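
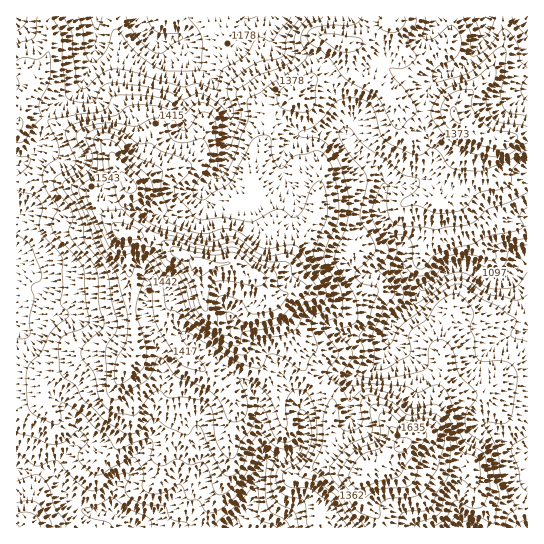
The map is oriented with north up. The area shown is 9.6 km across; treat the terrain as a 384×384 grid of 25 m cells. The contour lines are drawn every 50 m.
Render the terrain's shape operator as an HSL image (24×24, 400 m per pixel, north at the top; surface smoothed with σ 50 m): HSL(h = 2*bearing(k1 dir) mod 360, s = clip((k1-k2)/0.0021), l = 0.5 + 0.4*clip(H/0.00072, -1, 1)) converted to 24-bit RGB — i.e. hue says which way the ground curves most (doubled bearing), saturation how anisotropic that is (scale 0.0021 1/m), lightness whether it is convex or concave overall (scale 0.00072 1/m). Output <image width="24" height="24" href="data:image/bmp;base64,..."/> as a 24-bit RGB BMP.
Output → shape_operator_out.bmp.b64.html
<image width="24" height="24" href="data:image/bmp;base64,Qk32BgAAAAAAADYAAAAoAAAAGAAAABgAAAABABgAAAAAAMAGAAATCwAAEwsAAAAAAAAAAAAA3uztmYTIeVK2Uz+0qj1aYCgsSXourH9UoZRIx3g3EmNkzlasP3tVcblxs0qohiJNh+d5spN/dTE8rsZpehJ8KbTAnOSSkjbBsptepmthYCxTtZRtKEV3vavQvZGTO495W1eb4bGtMpuCEBlh1ZmNMWw0TRosrNJjp8RNXUs1Z690vMGDIR9eytu5bsS2PEGHm4ZFgTo5g1mKu6mdPZVdIVU5ybOFXk2CQ35/woRy39ivABwz2tzx4q75aZTo2eHy6crlkZjLhbuYpXOqNUWh0enDPUSAWUpyaYtmm2xjPJiBpoGw0IWhInR3wKmDe16ZUESbtsSJ3tKrCwcsR3UABS4d2Lh4RZ+K1KjX5XK907SWSaJJJK27ut+zkzWlb0dVjXmEoZ+BS32jcUE+lo5Zy7ecK4J9k6F3ODp5y8KWyaCIDQxs6O7dARAy7fKvKXtnNhYanPWRzrb26tjzSlKoRDMnfStAdIGXlIifkbeYfS94YmORu8aGmrl+Qkp+kZV2Qz9dk6VV09u5GA5J1emgEwow0u+tGRFhl+TV2/fUESAi4o0zoCpdbUV9gaqVe4SPiIR/n2FsWWGETGCU78zEYY5MQGV8l19lhFqCidmus0JVUi+dtpFqQmuTkOCeHWKZl92jtUR5l0ejtZluoWuYdmqnqZCbenaEfIKalHCfpIemUmSDecJ88drdIS52tHSRodnTjS9KgEMkdL+ReU12kL+LmopBeIY1EUAPXFwufFFKqnNPkqVwVGVtoYWQmoWbW2Z+lmifnau3fnS2ZJWl5terRxdni9WQVBUkgCIVsfXAVSw3Xp5ieqZ/lMbGsG28rlxzHidYlVtjnsKbp4CLhGSATXhQkJpygVxjR4lSgoRLZ0Q6aU5B096KhC2VkShJrBtazP/jqhR5tZtxSKc/SKI8Si8cqa48rbVwCCsrf4PGsnBmlXZcdYxyfH2cj1ymb5R9g2edkV+PZ2WLl3WUt9RmTzyWXB6N6fzPahlnVad1sX3G58Hmkke5i+LTXZK0t3KmpXO4AE5CyY3g38naj8LSkYjQkk+0j4aEU0tmnZl4YFRyilpT1uWGVRVRMxUx7vy5YUBzdaWkxOvnO52wuenXh4C9az+MZp1AnNedTgEmADMHzeWIjyEiLSkGeCtxemRpglx+ajw4XjY+ys9NmIcfIxler+36z/b82Mv/1PX3My+645rTxJptUzUtdzRfsqtmnLItShXl4HePHy8EcUoLvu3DBywce12Bmk2YeprCeDSp8+rY0uH5o+r/v/baRywfY24r3XEtNBceZngwzE9Vo3FrPIGApMmulRpoH3QwuoOQnIDKera4qDQ/p1XDTHGBaaWuXh9QStI8t/nAsbEaJx0MdnojPmpZiIpFdkM0hmuDknmWm2Zvy7eoXIaVYno2tSS1eq20mGtae55sbZuIZp+cULBSXluEgjZwLDHX1Pfhjh9g7N6tV9THanxEKFtdpne+oHyRcI50aneKjGiP0M+mc1+TllShK3eWsXm2laK8q36woGKEj3prdHechWGwbMbSNcbHsihQwOty1PXkyzbAoXG1qrdWBi0ozpCOlZ2KYFF8cpSH1tiuVkaCqWeYTDZ0fo5Zfm9Ukm5ekolohbRZRJlOL50nfINLWSkpJVI62f7NUypalXhYhXGnz5+yDz2HyXZQsKCAQXx+gpKp0tSsbTRuezxfi3Vjma1zSGCElm1hmFZOzoV2OZRgmOSOM1V9jsXk0PP76cm+fiiAxKiSKm9603pxFk6qKT+5upyImWxeVmgqeW4qaUpwblKPwamchbOSVytmyZt1zfTxmcPr49D32ZyHQp2IPYZMUF0sfkYhe4m0qMa1TSqmp9ys3iDhYxRww7iGskJoh76HbnucSF1TOzZHt8qPfKSsJR+35fHaeJdOQVQ5Zn1DwI92hKByQI5fOzBxmsqka5dqg5JwgzyFrMZfTQlOrN7UgWims67W06C8kFiamlmqeLfJjMikkHZiG2Je3L+j8KDUTJdKbYBOnL2vxrCWZ4OHI1JgrZ9hf5NfdHhUe1VIajY9TqlnW4ZtdqJ2U1yAzHBwjjdrlK9nV45RfF5bn456eHlBFT8LLYVo9tDTS2SSp2uG4LuYaoGKHzRPvq5ycrJ5QxsuopRMhEhvlqR6RmlmjqlYUyNb3Do0bNK7tMvgeW+wfYVWSL5zlmDO483SCT4/6aaTYGm2jj1W2uu4nGOQIh5gyduTXiBkw2OMR4yycbiig5yPWYySmJ1cJk1ieelT6sNIiDk6vUyg1MPfk8fSHVRu1c6YMTR+nt0yZZtT"/>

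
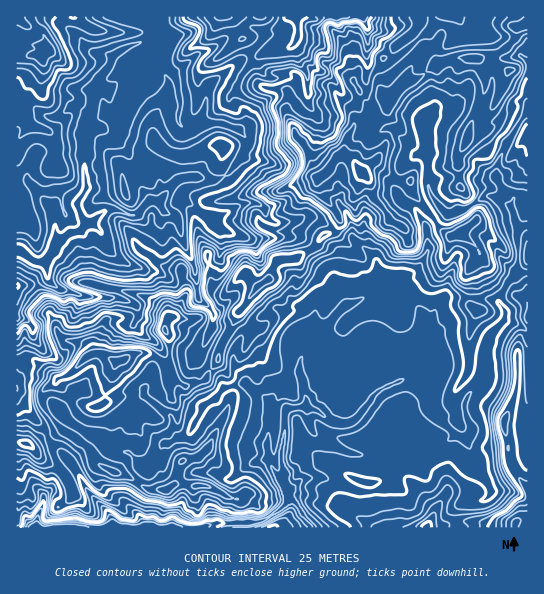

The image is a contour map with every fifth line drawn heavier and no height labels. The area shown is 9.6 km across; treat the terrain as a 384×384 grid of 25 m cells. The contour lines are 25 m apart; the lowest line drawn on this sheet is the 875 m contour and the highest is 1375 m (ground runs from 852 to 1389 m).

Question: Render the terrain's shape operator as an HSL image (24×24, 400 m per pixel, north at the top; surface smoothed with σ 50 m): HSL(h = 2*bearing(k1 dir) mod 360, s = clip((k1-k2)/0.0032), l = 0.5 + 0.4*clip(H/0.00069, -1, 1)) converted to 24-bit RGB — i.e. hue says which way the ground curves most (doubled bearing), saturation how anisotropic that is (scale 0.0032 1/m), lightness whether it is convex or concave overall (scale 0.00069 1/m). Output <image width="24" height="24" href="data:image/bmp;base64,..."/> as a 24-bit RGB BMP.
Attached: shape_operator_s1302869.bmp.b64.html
<image width="24" height="24" href="data:image/bmp;base64,Qk32BgAAAAAAADYAAAAoAAAAGAAAABgAAAABABgAAAAAAMAGAAATCwAAEwsAAAAAAAAAAAAA+bh4ygAxHTkDjP9HMwABdWwBalcTLSsGp88AKDIBLzMADjYAwfY8QAo0ZKtWbbCIdaSfjZuxSWac7MnCOGybYaXGdXnJ7dPm6e7TACkz9tzVdAJVU9M9bzaF1tf1c5rm7Lnx0u753Njz0tfpJCGAYE+6mLOth3pvdXhlbHVgVHVzsqBswHSKSndEEyIRiXMejy07ZM64etpFzmPH2d7yedLaN1Q/2od1PoocVDseN3cyrnJTMBIxbLJQg5pahaifgoCYhHWOc5N6V3hoqZl1bVFvbzJ4vuvMuuzwXJLJRiM8p92zZUY9nFVWSnttg8uo5rLtaLumfmNyci9uKFrNnb2jc5aKemZcdXRkf4dzaYJ9ZoVqnY+DYk55Sj60nsF3yo6XhyNqkM/IbkpDbIhvpKSCjllfRJY4IDo1456VZW14Sk5/GmG1rsiCZbenRkujsI2rkH+Fc49wda2timhbOTxS5c54U5F/SRg8q9WPd1B+zLbdb6evaZ+bv0yh0ct4Hjo2wph9a2+YVlR7dqUhlZowkVFAk619N29ZopWbnayPXkJhm6N1TEyAgN7dxGmFK0Fo8czSQYxEVlI3u6JrQ2JJYVSH3KWVxZLYIm5AmolDiFNVi7WwV0akiZmOh5CVf2CiTXpGmW1xV1mFx5ybPmpeIi817riOdserWtm285jXPlGV3cDFjYOyQn6BkLtzUD5n8LSxVDd9eKCAf6OJTVWKd4+BfHhwg3p6moidZZV2bFx1XnZlup9tKCZB3PGEzVPPNAwfYOKz2NzxcsjEzbTqZwBFytFsKFJR8sbBOE6hbJ5fU2trXmaAiXt+hIqAeHx+ioZ+dWVmdHCCamV7t7l7LEZh8dutMgEo0vfRMIqPrGNqzX5uGQwq3aHo3rnrv8DoFgts08dYvpR4a1eVUmhfZolpm4iQem9yhXRycJOXe3SIV1ZowaKGLmBUkSssI16g2fLagA5wLCkHVj4NcxWDq+ja89HQMQImqp4Z8Lq3YoQ+Umo2SoVpf5l4XHRidHSUi5ieh2JyX3JRcUh7ttN8UCFne8KYNc5bOQQM/0br0un5yNv0dprHXkElmXwfPwCNZ67d5abG8s7yYFq6eLpoWnd7h3Z2YXxhb2dWe2B8xHyEKCqTwMWZRp91O45Ln0EjGV87cIlMlJJRPiMqZjEeTcue1fHUfACSGpet2fLZdBDE89b17MLkOFtQZolualSeqDpRQXUlOWe7JbGa5NbDyGTWHz+kbLqXTYShTYQ/nWFZOSNC3O/eZFZ5cCJurfGoTR83Kh8JJywHh4wkoT5k7sfkLoBEYSdCSI5d3vLZBwss8tf0fMdseNqsKR1vscWnWj9zm82laFAtKLk/WVwLwFxhYyVZ0dFlTTMmYGfBsdLvvkE9RlUsb1Ag812RIUhy1/Tnw0mPLuaqEysN9dbaeVWXbEBvsLV/ZD5EfIpIYE6rnl+2u+DIGk4kdbu6iZW/sarSSS/O5ED1amDyvmirr+SyvC6uYtybM2hLp8BSWiBr0ZewDusgcytJbms/iUVsu6O5utbELClZjLCAp3inmnyiYI1HR1QwcIZIO2BUUpdSVxxQ7MPW3r3QS2Gc6+fOMll04MmtMSVYzdiJbEo2Nh1Cs4irYZZjiZduq6VyNDdmjbyal1l+mX6Lj6C9pI7Bv7GhLmFrcCZIcDQ2YehbgmjAm8HYqFWrxYeiTXpbQkNo17SokUR8KYyqxH+7rH+Nqc/MkWVrP1pycHNba22DvMerRkFSSWU9ubFcUiA1KjI849i0ye/gExIh4K+TemlRpoBDYImbV153boua2bC9uYCRHoGDspt4e4I6nllQSWGEgpWQXHp3tZ2PUEhyrlqtumuNUl6iJjxL2fbVTSI7dD9qjsZxjVeA1MugOk1OYG5rRmFNu313wLB7K19plVtZusmUZGk5PWljjIBwcYB5fIFsd0eEtrFpVpeUrXTCvd7smtZvKRlZsOOzv2k5Poq40623vX2rPFpWbJFfX4xLxYyHKE1pTnN82LmYisLRZ3ywWoOYhIN4cIh0czZ114CsOqpIMmo+dac2a82ebB+2vBXq3OfCYyqufI5dtIiXwJ3ViHG5dLavW6ydqUrnh4uu0+fQcEV/XzAwTWA4SXg7jnOgPGG65T2kzNQ1xYPISH5PSGE0HCc0Xyof4OvNFDaJ68rdUpdYf6hdQZZ/umefskqDeDYZcrdxqYlBjz6GfdSzYmLRrmvKSVuHlCxzJLda1rSuW7Z1wmyQXq6UHSloK/8DwM8VMQY1knw30pmFU5+Iill+fmpoV0R/2o+j"/>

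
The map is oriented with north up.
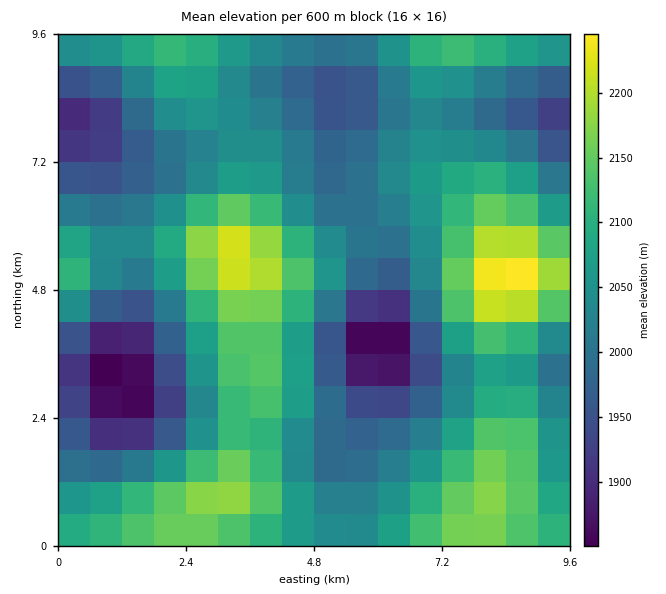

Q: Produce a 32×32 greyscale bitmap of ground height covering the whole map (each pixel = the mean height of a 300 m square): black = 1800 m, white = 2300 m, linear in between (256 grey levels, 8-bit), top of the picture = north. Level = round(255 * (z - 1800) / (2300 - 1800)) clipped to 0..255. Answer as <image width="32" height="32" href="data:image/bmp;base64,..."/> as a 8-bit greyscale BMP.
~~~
<image width="32" height="32" href="data:image/bmp;base64,Qk02CAAAAAAAADYEAAAoAAAAIAAAACAAAAABAAgAAAAAAAAEAAATCwAAEwsAAAABAAAAAAAAAAAAAAEBAQACAgIAAwMDAAQEBAAFBQUABgYGAAcHBwAICAgACQkJAAoKCgALCwsADAwMAA0NDQAODg4ADw8PABAQEAAREREAEhISABMTEwAUFBQAFRUVABYWFgAXFxcAGBgYABkZGQAaGhoAGxsbABwcHAAdHR0AHh4eAB8fHwAgICAAISEhACIiIgAjIyMAJCQkACUlJQAmJiYAJycnACgoKAApKSkAKioqACsrKwAsLCwALS0tAC4uLgAvLy8AMDAwADExMQAyMjIAMzMzADQ0NAA1NTUANjY2ADc3NwA4ODgAOTk5ADo6OgA7OzsAPDw8AD09PQA+Pj4APz8/AEBAQABBQUEAQkJCAENDQwBEREQARUVFAEZGRgBHR0cASEhIAElJSQBKSkoAS0tLAExMTABNTU0ATk5OAE9PTwBQUFAAUVFRAFJSUgBTU1MAVFRUAFVVVQBWVlYAV1dXAFhYWABZWVkAWlpaAFtbWwBcXFwAXV1dAF5eXgBfX18AYGBgAGFhYQBiYmIAY2NjAGRkZABlZWUAZmZmAGdnZwBoaGgAaWlpAGpqagBra2sAbGxsAG1tbQBubm4Ab29vAHBwcABxcXEAcnJyAHNzcwB0dHQAdXV1AHZ2dgB3d3cAeHh4AHl5eQB6enoAe3t7AHx8fAB9fX0Afn5+AH9/fwCAgIAAgYGBAIKCggCDg4MAhISEAIWFhQCGhoYAh4eHAIiIiACJiYkAioqKAIuLiwCMjIwAjY2NAI6OjgCPj48AkJCQAJGRkQCSkpIAk5OTAJSUlACVlZUAlpaWAJeXlwCYmJgAmZmZAJqamgCbm5sAnJycAJ2dnQCenp4An5+fAKCgoAChoaEAoqKiAKOjowCkpKQApaWlAKampgCnp6cAqKioAKmpqQCqqqoAq6urAKysrACtra0Arq6uAK+vrwCwsLAAsbGxALKysgCzs7MAtLS0ALW1tQC2trYAt7e3ALi4uAC5ubkAurq6ALu7uwC8vLwAvb29AL6+vgC/v78AwMDAAMHBwQDCwsIAw8PDAMTExADFxcUAxsbGAMfHxwDIyMgAycnJAMrKygDLy8sAzMzMAM3NzQDOzs4Az8/PANDQ0ADR0dEA0tLSANPT0wDU1NQA1dXVANbW1gDX19cA2NjYANnZ2QDa2toA29vbANzc3ADd3d0A3t7eAN/f3wDg4OAA4eHhAOLi4gDj4+MA5OTkAOXl5QDm5uYA5+fnAOjo6ADp6ekA6urqAOvr6wDs7OwA7e3tAO7u7gDv7+8A8PDwAPHx8QDy8vIA8/PzAPT09AD19fUA9vb2APf39wD4+PgA+fn5APr6+gD7+/sA/Pz8AP39/QD+/v4A////AJWWmZ+lrLCxr6ulnpeQiYJ7d3d8hpOhrba5uLOspJ2Ylpeco6uxtrq7u7eyqZ+TiH96eX2Gkp+st76/vLSqoJmLjJKbpKyzusDDw760pZWFenR0eICLmKWyvMG/t6qckXx6f4eRm6WvucHFwbWjjnxvampweIKOm6m2vr62p5WGbmdobXaAjJmotby6r5yGcmVgYWdweYOQn665vLWlkX1kV1JSWGFufpGirrCnlYBtYFtcYmlweYWVprO6taaQeF5LQDs9RFJle5Ghp6KUgW9hWlpdYmhwe4ucrLWzppB2WUMyKigvPlNshpqkpJmIdmZcWFdZXmVwgJKira2ijnRTOygeHCQ0TGeDmaepoZF9altRTExQWGV1h5eho5mHbkszIRcXIDNNaoedrK+ol4JqVUQ7Oj9LW21+jZaWjXtkRC4dFBYjOFRxjKKvsqqZgWVKNCgnL0BUaXyJjoyCclxELh8XGig/W3iRpbCyqZd9XkAnGRglOlRtgY2RjYFwWk44KCAjMEZifZWmsLColnxcPCITEyI8W3iPnJ+ZjHplY0w6Ly87T2mDmamxsamZgGJDKBkZKEVniKGxta+jkHp9ZVFDQElbc4yisbi3sKGLb1I5KSc1UXSXs8bNyb6slpZ+aFlTWWmAma69w8K6q5h/ZU4+OkVdfqHA1d/e1cSupo96a2VpeY+ovszRzcO0oYt1YFFLU2eEpcTb5+jg0b2plYN3cneFnLXK19vUxrWij3xrXlldbYakwdfk5t7PvZ+Pgnl3fYyhuc7a29LBrZmIeW1kYWRxhZ+5zdnZ0cKwjoJ5dXV8iZ2zxtHRxrOeintwaWZmanWGm7DCysi+rp16cWxrbXN/j6Kzvr60oo16bWZlZmpweoiYqre8uKuaiGhhXl9iaHF9jJulqKCRf25jX2Job3eAipekra+pm4h2WlJRVFhdZG15hZCUkIV3aF9dYWpzfISMlJyiopuMemdNRkZLUVdeZW14gYeHf3RoX11hanV+hYqOkpSSi31sWkE7PUROV19mbXR7gYF8c2dfW19ocnyBhISEg394bV1NNzM2QU9cZ290eHx+fnlwZVtWWWFsdnx8enVxbGZcT0ExLzRBUmRze39/fnx4cmleVE9RWWVwd3dzbGReV09FOjQzOUZabX2GiIR+eHFqYVdOSUpTYG12eHNqYVlSTEQ7QkBGUmR4h46Oh310a2RcU0xISlNhcHt/fHNpYVpUTkdYV1pkc4OPlZKJfnNqZF5YUk9RWml5hoyLhXtzbGdiXXJxc3qFkZmcmI+EenJtaGNfXF5mdISSm52ZkouEf3p2iYiKkJefpaaim5KJgn14c29sbXN/jpynrayoopuVkIw="/>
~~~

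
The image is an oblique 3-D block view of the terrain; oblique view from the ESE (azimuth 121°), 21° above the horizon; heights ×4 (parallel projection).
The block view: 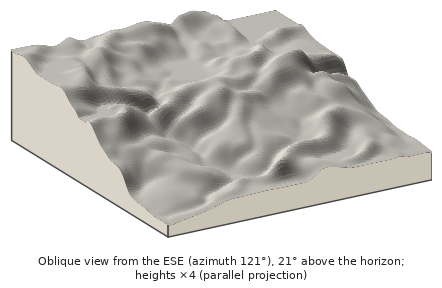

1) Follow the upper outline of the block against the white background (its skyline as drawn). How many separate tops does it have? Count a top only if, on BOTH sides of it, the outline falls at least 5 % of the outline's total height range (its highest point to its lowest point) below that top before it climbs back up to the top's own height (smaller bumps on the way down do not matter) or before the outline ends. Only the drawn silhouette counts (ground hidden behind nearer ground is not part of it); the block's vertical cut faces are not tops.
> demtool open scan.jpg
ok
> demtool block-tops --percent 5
2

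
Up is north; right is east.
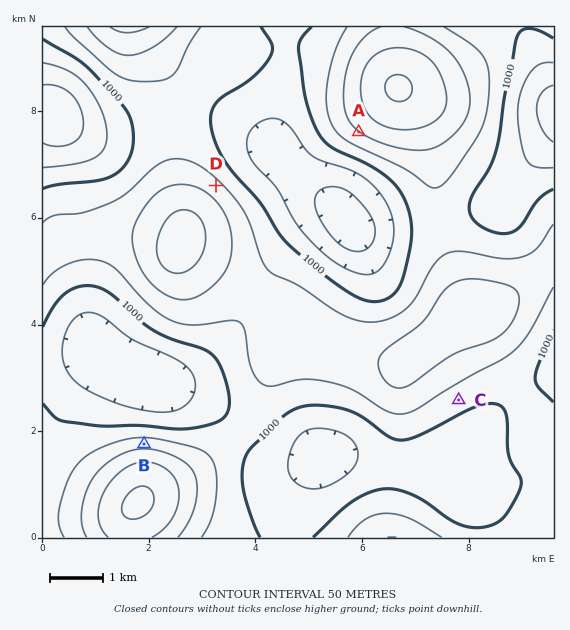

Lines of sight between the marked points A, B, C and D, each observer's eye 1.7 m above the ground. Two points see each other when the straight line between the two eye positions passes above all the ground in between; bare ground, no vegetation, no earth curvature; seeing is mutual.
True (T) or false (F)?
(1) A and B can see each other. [T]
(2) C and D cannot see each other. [T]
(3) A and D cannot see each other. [F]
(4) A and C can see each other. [F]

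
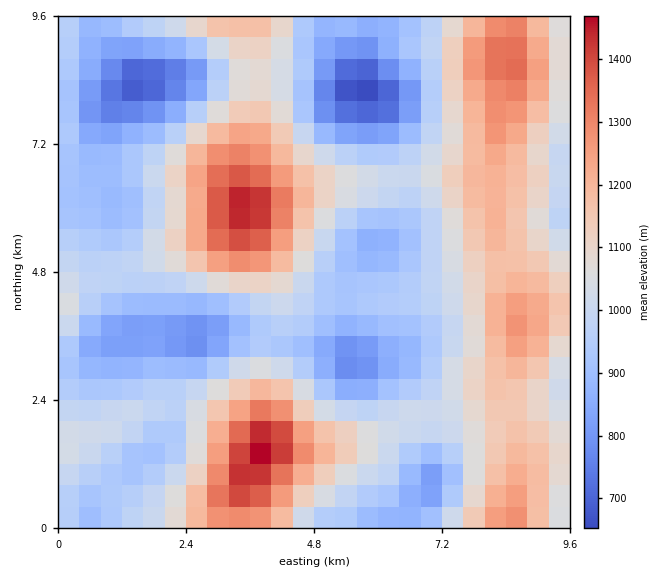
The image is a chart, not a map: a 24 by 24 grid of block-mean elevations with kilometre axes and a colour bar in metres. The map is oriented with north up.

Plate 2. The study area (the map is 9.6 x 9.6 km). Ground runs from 640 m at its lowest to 1480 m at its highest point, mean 1030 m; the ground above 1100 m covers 30.1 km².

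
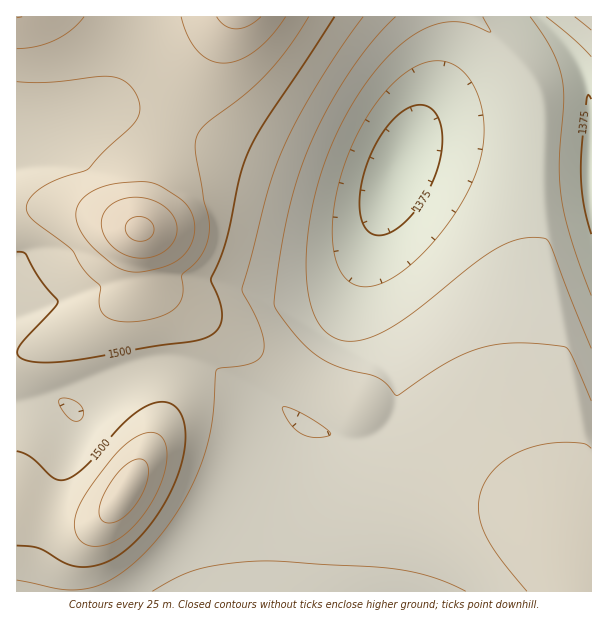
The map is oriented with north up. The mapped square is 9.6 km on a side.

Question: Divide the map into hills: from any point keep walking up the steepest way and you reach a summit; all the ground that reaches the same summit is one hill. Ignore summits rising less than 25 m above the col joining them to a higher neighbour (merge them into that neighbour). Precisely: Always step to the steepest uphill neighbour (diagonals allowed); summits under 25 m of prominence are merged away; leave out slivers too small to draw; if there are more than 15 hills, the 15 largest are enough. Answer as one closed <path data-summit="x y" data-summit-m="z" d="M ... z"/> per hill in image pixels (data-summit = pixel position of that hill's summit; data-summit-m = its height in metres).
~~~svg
<path data-summit="140 230" data-summit-m="1606" d="M128 110l-21 0-21 6-66 32-4 4 0 250 5 1 18-5 17 0 19 12 20-16 34-20 27-8 33-4 18 5 32 15 99 57 19 3 12-3 11-6 8-8 8-14 1-25-29-62-4-25 0-17 6-34 20-62-12 6-18 0-45-11-45-15-102-44z"/><path data-summit="591 566" data-summit-m="1498" d="M452 142l-26 0-16 6-7 7-9 18-26 81-4 28 0 17 8 34 25 53 0 21-9 18-8 8-15 7-23 0-32-15-20 72-7 40-1 55 310-1 0-430-2-4-8-1-52-2z"/><path data-summit="125 492" data-summit-m="1565" d="M189 362l-25 2-35 10-25 14-29 22-19-12-17 0-23 6 1 188 265-1 0-40 4-32 24-94-71-43-32-15z"/><path data-summit="239 17" data-summit-m="1584" d="M455 16l-320 0-2 25-5 19-12 29-14 15-24 15 3 1 26-10 28 2 33 10 65 29 67 25 51 14 27 2 12-7 10-26 39-72 13-39 4-18z"/><path data-summit="17 17" data-summit-m="1576" d="M134 16l-118 1 1 134 72-37 13-10 12-11 14-33 6-30z"/><path data-summit="591 17" data-summit-m="1439" d="M591 16l-51 1 22 24 15 21 9 21 5 26z"/>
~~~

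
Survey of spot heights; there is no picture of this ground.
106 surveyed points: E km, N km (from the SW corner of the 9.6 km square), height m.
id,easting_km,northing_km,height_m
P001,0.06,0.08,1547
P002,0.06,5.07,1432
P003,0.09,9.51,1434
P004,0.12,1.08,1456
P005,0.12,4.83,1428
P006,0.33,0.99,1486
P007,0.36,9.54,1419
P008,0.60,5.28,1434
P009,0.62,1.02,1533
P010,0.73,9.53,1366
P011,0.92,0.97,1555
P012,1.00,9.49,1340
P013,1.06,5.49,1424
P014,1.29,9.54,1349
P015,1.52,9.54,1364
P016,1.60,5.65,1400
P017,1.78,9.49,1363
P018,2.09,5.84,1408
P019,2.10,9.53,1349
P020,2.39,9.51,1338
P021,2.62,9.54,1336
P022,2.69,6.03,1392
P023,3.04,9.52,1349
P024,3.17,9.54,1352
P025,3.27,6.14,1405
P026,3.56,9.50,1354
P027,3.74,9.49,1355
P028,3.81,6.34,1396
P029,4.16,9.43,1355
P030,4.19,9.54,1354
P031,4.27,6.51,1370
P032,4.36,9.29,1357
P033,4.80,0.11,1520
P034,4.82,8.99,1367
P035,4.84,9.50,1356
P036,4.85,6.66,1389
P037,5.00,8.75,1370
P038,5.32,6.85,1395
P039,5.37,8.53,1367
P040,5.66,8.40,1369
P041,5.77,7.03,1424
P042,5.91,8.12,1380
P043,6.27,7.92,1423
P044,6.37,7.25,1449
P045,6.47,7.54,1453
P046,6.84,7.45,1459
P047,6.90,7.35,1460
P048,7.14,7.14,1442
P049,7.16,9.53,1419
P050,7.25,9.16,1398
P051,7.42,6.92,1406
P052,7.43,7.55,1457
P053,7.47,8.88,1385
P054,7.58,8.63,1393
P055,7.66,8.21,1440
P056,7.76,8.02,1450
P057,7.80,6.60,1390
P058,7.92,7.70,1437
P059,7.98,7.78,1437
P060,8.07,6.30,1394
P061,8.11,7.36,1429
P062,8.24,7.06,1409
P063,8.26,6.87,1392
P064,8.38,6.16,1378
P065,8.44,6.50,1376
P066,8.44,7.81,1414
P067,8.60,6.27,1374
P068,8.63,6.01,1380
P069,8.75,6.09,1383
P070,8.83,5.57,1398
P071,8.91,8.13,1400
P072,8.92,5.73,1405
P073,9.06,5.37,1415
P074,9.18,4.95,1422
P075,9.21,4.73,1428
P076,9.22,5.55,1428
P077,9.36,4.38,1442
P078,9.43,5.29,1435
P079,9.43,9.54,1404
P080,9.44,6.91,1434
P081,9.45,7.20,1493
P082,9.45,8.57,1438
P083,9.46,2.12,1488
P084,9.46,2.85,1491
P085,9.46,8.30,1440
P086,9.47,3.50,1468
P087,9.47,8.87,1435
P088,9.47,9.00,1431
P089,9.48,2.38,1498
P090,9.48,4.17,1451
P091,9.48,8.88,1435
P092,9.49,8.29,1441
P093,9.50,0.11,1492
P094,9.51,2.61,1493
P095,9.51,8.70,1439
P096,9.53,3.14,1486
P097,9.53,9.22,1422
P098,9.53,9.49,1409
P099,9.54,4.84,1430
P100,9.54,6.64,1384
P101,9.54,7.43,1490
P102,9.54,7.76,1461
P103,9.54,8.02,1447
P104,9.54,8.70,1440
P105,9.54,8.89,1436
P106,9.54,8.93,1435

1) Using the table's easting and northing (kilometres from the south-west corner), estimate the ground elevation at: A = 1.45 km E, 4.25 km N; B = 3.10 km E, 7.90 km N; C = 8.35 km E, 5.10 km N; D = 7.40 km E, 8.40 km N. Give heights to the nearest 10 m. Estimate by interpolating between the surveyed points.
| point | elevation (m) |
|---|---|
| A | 1430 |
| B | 1350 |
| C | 1390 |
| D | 1410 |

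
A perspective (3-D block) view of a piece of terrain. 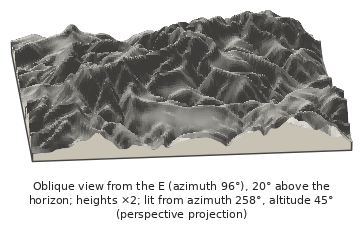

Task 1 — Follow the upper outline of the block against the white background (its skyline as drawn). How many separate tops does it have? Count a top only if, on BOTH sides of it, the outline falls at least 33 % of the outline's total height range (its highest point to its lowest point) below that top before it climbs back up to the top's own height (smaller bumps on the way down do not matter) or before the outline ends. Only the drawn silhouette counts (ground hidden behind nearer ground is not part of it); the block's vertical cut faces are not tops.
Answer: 0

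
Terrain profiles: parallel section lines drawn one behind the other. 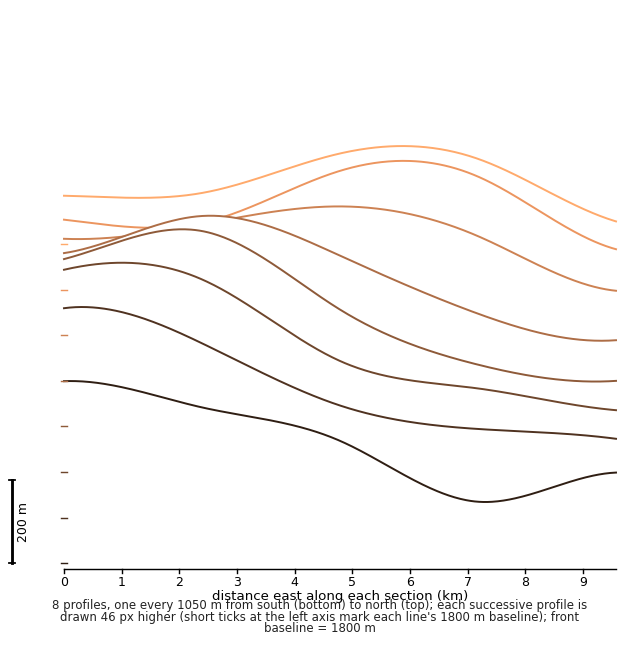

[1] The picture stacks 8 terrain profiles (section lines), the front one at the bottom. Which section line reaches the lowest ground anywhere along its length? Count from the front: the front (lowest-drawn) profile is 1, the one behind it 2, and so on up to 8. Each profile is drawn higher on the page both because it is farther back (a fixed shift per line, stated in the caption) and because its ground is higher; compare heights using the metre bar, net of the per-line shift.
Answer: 8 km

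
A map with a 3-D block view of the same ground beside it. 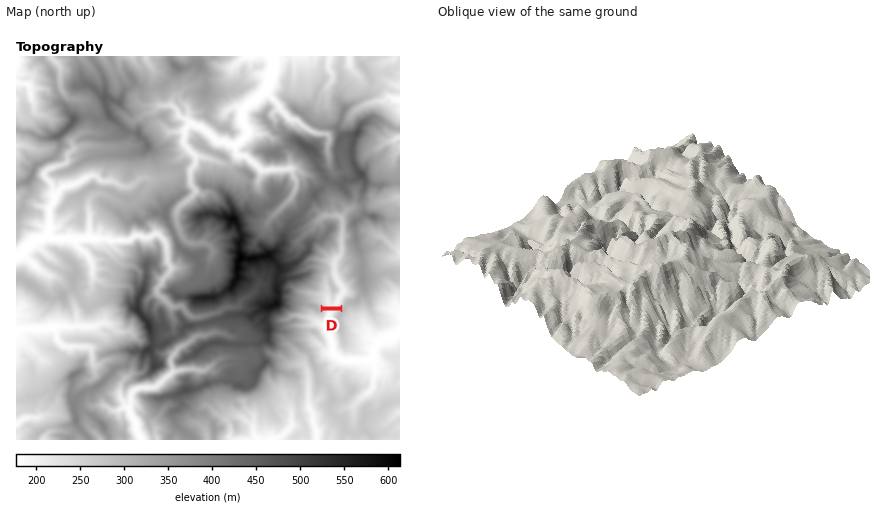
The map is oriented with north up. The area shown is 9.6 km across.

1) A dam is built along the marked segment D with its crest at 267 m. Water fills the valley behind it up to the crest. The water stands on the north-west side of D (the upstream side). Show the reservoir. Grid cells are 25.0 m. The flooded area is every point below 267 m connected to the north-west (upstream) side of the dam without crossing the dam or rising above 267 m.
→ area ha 68.1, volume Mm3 20.61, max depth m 73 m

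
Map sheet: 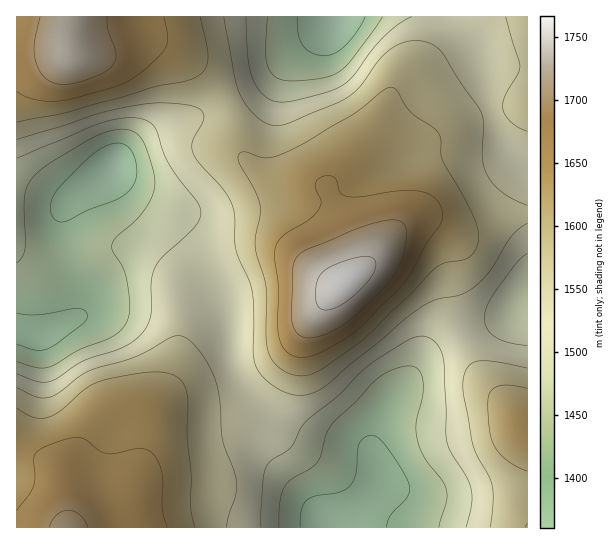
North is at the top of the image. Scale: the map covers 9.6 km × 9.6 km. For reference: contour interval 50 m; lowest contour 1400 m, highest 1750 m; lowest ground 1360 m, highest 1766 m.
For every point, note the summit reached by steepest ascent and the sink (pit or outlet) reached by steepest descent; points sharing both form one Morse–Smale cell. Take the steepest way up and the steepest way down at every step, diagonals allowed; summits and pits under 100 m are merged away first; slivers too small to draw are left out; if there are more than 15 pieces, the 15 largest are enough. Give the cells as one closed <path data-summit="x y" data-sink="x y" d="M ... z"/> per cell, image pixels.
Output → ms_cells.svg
<path data-summit="343 283" data-sink="337 17" d="M527 16l-193 0-19 21-20 15-28 28-20 13-20 10 12 46 12 16 20 12 47 7 9 3 28 66 0 22 20-17 26-31 10-7 15-3 31 11 10 1 44-13 16-1z"/><path data-summit="67 527" data-sink="113 167" d="M111 169l-37 27-10 11-3 8 3 40 12 44-1 18-9 7-21 11-15 0-14-4 0 115 37 18 10 13 2 11 0-17 4-8 12-14 12-20 12-13 12-5 21 0 12 2 32-10 41 1 11-4 14-11-8-11-7-17-6-43-7-21-20-36-19-25-14-9-20-10-20-19-10-13z"/><path data-summit="343 283" data-sink="333 527" d="M527 215l-16 1-44 13-10-1-31-11-20 6-13 11-28 34-33 25-47 62-36 35 28 29 14 10 27 11 41 7 8 4 7 9-2-15 8-26 12-21 16-17 16-23 25-19 53-20 26-28z"/><path data-summit="343 283" data-sink="113 167" d="M226 103l-28 13-39 12-14 8-26 23-7 10 0 4 5 12 12 16 18 16 20 10 14 9 19 25 20 36 7 21 6 43 7 17 9 11 36-34 47-62 23-19 1-16-7-20-22-51-9-3-47-7-20-12-12-16-7-31z"/><path data-summit="527 433" data-sink="333 527" d="M527 292l-25 27-48 17-21 13-41 49-12 21-8 26 9 37-38 46 185-1z"/><path data-summit="67 527" data-sink="333 527" d="M249 389l-15 11-11 4-41-1-39 11 2 11-5 44-11 42-8 17 221 0 13-13 26-33-2-13-8-15-12-7-41-7-27-11-14-10z"/><path data-summit="69 50" data-sink="113 167" d="M159 44l-20 0-37 9-28 0-7-4-51 4 1 143 16 1 24 7 8-1 44-31 20-23 16-13 14-8 39-12 27-13-5-12-18-20-21-16z"/><path data-summit="69 50" data-sink="337 17" d="M333 16l-316 0-1 35 51-2 7 4 28 0 37-9 20 0 22 11 21 16 25 32 20-10 20-13 28-28 20-15 16-15z"/><path data-summit="67 527" data-sink="337 17" d="M138 411l-21 0-12 5-8 7-28 40-4 8 0 17-2-11-10-13-36-17-1 80 103 1 6-6 4-11 14-58 2-30-2-10z"/><path data-summit="343 283" data-sink="113 167" d="M26 196l-10 1 0 133 14 5 15 0 21-11 10-10 0-15-8-25-7-37 0-22 7-13-11 2z"/>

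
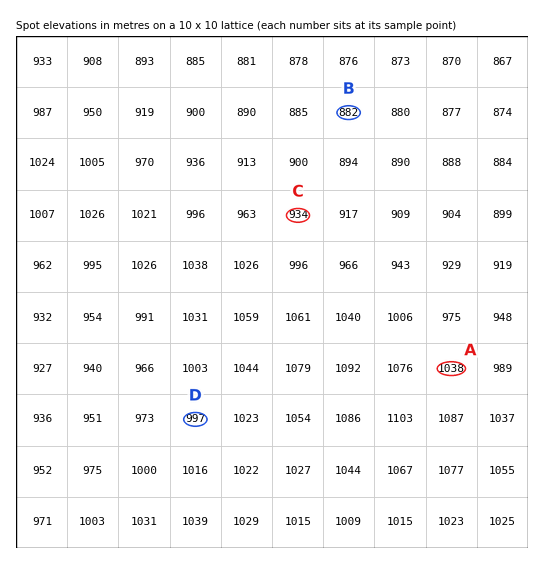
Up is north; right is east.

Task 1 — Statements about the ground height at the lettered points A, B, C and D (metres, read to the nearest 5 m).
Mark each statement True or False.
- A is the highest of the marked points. True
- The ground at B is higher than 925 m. False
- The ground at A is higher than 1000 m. True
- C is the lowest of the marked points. False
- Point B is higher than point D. False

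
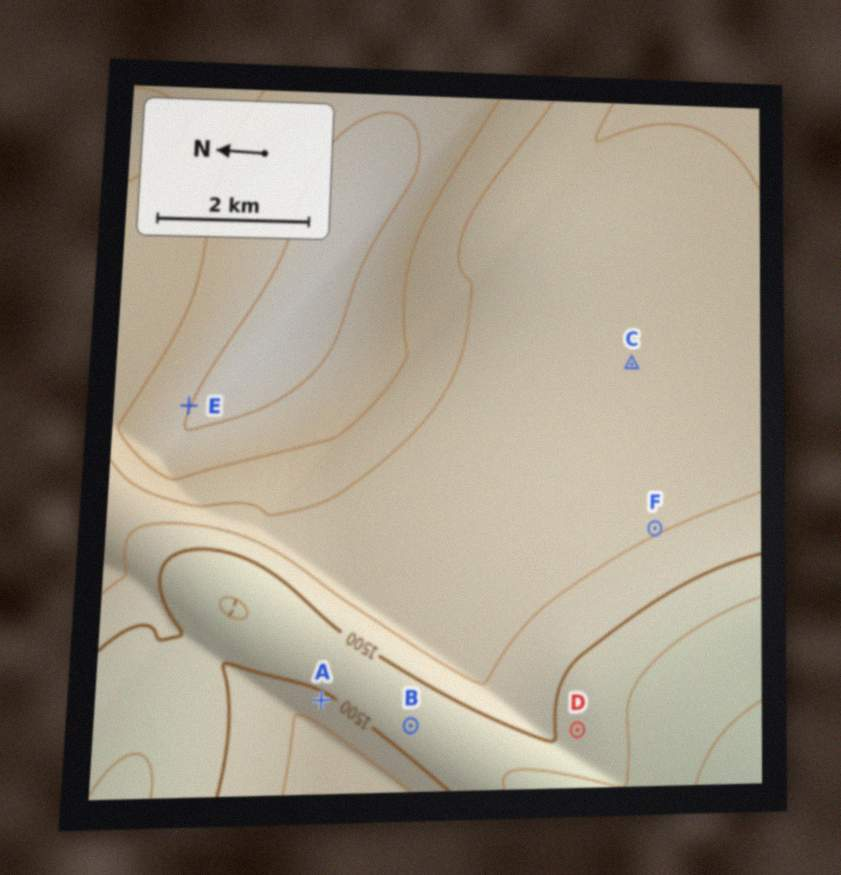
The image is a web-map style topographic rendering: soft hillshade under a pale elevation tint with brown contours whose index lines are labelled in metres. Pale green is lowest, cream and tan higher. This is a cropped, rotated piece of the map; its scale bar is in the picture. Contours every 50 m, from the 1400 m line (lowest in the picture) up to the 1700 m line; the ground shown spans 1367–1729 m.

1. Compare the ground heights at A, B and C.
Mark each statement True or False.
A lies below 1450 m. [False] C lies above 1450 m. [True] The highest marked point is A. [False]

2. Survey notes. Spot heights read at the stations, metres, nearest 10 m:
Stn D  1480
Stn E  1700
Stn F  1550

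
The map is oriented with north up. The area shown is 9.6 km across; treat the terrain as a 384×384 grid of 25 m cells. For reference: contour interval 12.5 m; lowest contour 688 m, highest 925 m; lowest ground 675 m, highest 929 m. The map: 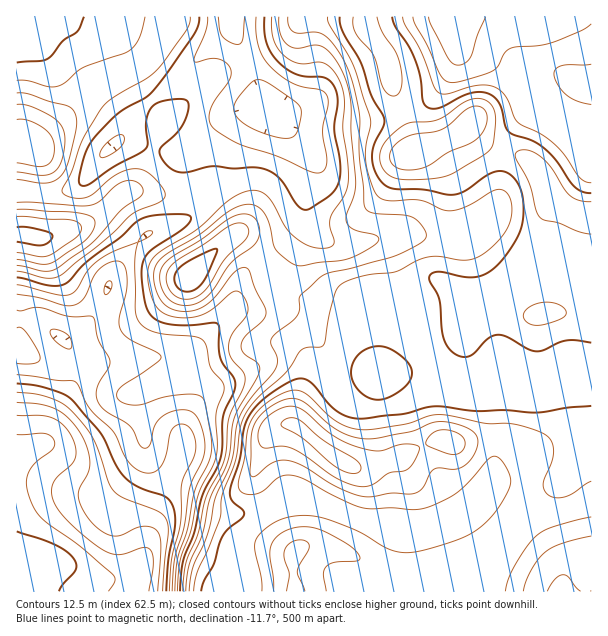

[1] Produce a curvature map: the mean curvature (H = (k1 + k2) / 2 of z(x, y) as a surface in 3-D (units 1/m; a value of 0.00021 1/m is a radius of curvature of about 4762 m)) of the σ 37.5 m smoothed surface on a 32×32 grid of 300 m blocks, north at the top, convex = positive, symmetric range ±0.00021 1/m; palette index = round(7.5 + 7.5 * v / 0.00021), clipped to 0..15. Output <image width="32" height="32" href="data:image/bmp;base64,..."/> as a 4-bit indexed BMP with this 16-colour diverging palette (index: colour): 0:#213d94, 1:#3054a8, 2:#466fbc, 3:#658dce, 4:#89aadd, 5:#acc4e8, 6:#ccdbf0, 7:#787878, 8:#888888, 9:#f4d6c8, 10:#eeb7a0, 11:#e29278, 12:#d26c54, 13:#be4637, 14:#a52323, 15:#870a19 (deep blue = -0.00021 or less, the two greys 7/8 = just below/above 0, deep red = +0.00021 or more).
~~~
<image width="32" height="32" href="data:image/bmp;base64,Qk12AgAAAAAAAHYAAAAoAAAAIAAAACAAAAABAAQAAAAAAAACAAATCwAAEwsAABAAAAAAAAAAlD0hAKhUMAC8b0YAzo1lAN2qiQDoxKwA8NvMAHh4eACIiIgAyNb0AKC37gB4kuIAVGzSADdGvgAjI6UAGQqHAHeId2Ef+FSLhmZ3d3dnmYdlVFdAL+llqmaKqaqHZoqndlabgAvNl766uWVomYZ5mIeJqoQEvJeKqGVFVWeYZ3h4mZhmIttVVUM1VnZleYZneZmHeFOv6FQ0eomnhViGZ3iHZ5pjN/xUWuyJhYZHl2dmVGm8YRHOZq/anIbISKh3ZDR4q1Ejv6nsd5u/+4qoiHQ2mIhCVq//1CNEfJeaiJllacy5h1Ra3WI1UzQ0VVZ3eKeaqalhJGlle6llZmZmZrylZmd3eIQ4doyqhohmd2bYVXdlVEnaiYZoh1epVohmozWJiGVFmZh4hnZoqXipiGJ3V4mZYjVmaImGaJmJq6hFqkNY78M5qImalmiHd4iGSqcQS//1KraLu6m8qYd3d56WQUnO+iaHdUZ3mWaZh3ff7qYxJL/od0RURVVUWadm6+/KQSAK+2VZuFVnZUWYi1NVnaqoQ4l2ZpuWR4ZDi7sCMF77iZdoh2NJqHmoU46Sr9IXp1aIiZhSSt2oeHbeUr3VEmdmeIh2VGvv6oeK6EeruWNKl3hmVmaIeKrcdWRnuYmWScllVmZVh3ZEv9RGdpZ5iXRqllVVMGvKc221V4l1aZmpJbuFWXJ7uqQkZniqZniIjZJqdZtyiqukRXmZl3Z2Z2nHRTbLVMu7dGeJd3aIh4lozoNGv6nblTV3d2Z3"/>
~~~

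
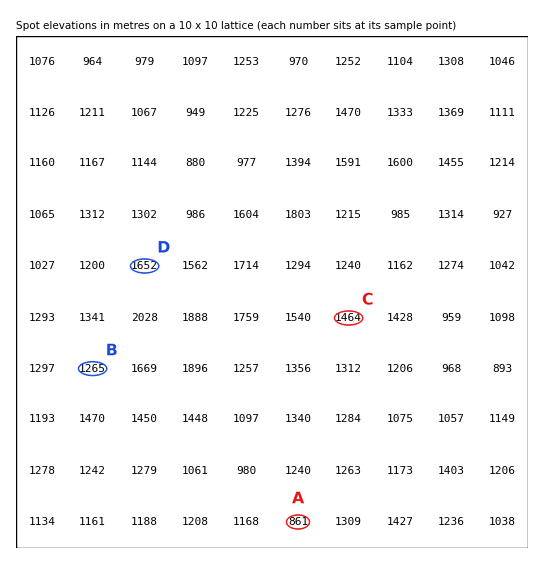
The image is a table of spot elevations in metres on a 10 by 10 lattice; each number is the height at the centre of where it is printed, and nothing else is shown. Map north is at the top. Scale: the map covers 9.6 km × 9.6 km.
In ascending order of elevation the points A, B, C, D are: A B C D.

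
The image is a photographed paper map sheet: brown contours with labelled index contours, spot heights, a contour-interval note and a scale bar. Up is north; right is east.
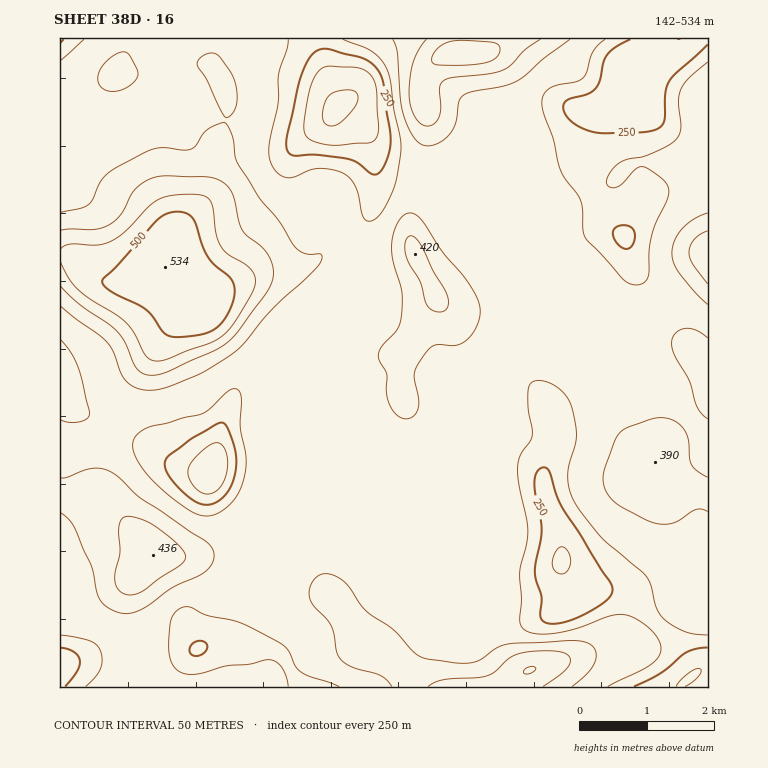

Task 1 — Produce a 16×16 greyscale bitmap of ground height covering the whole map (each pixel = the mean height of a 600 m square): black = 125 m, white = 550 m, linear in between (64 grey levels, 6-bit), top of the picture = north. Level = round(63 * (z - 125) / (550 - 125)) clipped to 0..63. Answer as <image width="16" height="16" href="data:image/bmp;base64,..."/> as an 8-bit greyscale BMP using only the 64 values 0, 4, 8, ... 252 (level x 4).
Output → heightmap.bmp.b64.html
<image width="16" height="16" href="data:image/bmp;base64,Qk02BQAAAAAAADYEAAAoAAAAEAAAABAAAAABAAgAAAAAAAABAAATCwAAEwsAAAABAAAAAAAAAAAAAAEBAQACAgIAAwMDAAQEBAAFBQUABgYGAAcHBwAICAgACQkJAAoKCgALCwsADAwMAA0NDQAODg4ADw8PABAQEAAREREAEhISABMTEwAUFBQAFRUVABYWFgAXFxcAGBgYABkZGQAaGhoAGxsbABwcHAAdHR0AHh4eAB8fHwAgICAAISEhACIiIgAjIyMAJCQkACUlJQAmJiYAJycnACgoKAApKSkAKioqACsrKwAsLCwALS0tAC4uLgAvLy8AMDAwADExMQAyMjIAMzMzADQ0NAA1NTUANjY2ADc3NwA4ODgAOTk5ADo6OgA7OzsAPDw8AD09PQA+Pj4APz8/AEBAQABBQUEAQkJCAENDQwBEREQARUVFAEZGRgBHR0cASEhIAElJSQBKSkoAS0tLAExMTABNTU0ATk5OAE9PTwBQUFAAUVFRAFJSUgBTU1MAVFRUAFVVVQBWVlYAV1dXAFhYWABZWVkAWlpaAFtbWwBcXFwAXV1dAF5eXgBfX18AYGBgAGFhYQBiYmIAY2NjAGRkZABlZWUAZmZmAGdnZwBoaGgAaWlpAGpqagBra2sAbGxsAG1tbQBubm4Ab29vAHBwcABxcXEAcnJyAHNzcwB0dHQAdXV1AHZ2dgB3d3cAeHh4AHl5eQB6enoAe3t7AHx8fAB9fX0Afn5+AH9/fwCAgIAAgYGBAIKCggCDg4MAhISEAIWFhQCGhoYAh4eHAIiIiACJiYkAioqKAIuLiwCMjIwAjY2NAI6OjgCPj48AkJCQAJGRkQCSkpIAk5OTAJSUlACVlZUAlpaWAJeXlwCYmJgAmZmZAJqamgCbm5sAnJycAJ2dnQCenp4An5+fAKCgoAChoaEAoqKiAKOjowCkpKQApaWlAKampgCnp6cAqKioAKmpqQCqqqoAq6urAKysrACtra0Arq6uAK+vrwCwsLAAsbGxALKysgCzs7MAtLS0ALW1tQC2trYAt7e3ALi4uAC5ubkAurq6ALu7uwC8vLwAvb29AL6+vgC/v78AwMDAAMHBwQDCwsIAw8PDAMTExADFxcUAxsbGAMfHxwDIyMgAycnJAMrKygDLy8sAzMzMAM3NzQDOzs4Az8/PANDQ0ADR0dEA0tLSANPT0wDU1NQA1dXVANbW1gDX19cA2NjYANnZ2QDa2toA29vbANzc3ADd3d0A3t7eAN/f3wDg4OAA4eHhAOLi4gDj4+MA5OTkAOXl5QDm5uYA5+fnAOjo6ADp6ekA6urqAOvr6wDs7OwA7e3tAO7u7gDv7+8A8PDwAPHx8QDy8vIA8/PzAPT09AD19fUA9vb2APf39wD4+PgA+fn5APr6+gD7+/sA/Pz8AP39/QD+/v4A////AFB4dGBoaHSEjJCYtJx8YDx0gHBcaHSEjIB8fGxgcGxsgKCUfHyAiIB8gHxcNExofIikrIyAgICAfHx8ZDhkeICMmHxUcHyAgHx8gGBUgIyIhHhUKFiAfIB8eHxgZISYiGxwaFhogHx8gHx8aGCAiHxkgJCAdIB8gIiAeGxwfHxodKDQxJB8fICIiIB8fHx4ZKjU6PDIiHx8jKCEfHx4dHzM3PDkwJSEeJiQfHh0ZGicmLDc0KCEgHCEfHh4cFhghICQqKiMcHBYcHx8fGhkaHR8gISIgFQsLHCIfHxYUFh0gICAhIBcGByMnIR4VDg4cHSEgIR8ZEBQkLy8mHxQNEg="/>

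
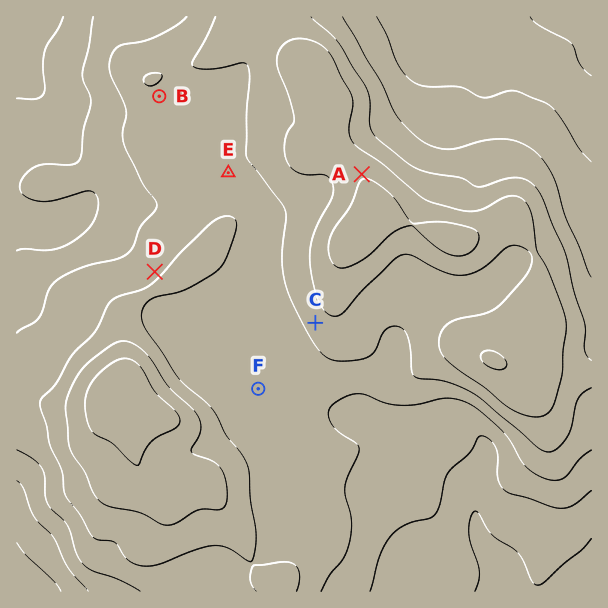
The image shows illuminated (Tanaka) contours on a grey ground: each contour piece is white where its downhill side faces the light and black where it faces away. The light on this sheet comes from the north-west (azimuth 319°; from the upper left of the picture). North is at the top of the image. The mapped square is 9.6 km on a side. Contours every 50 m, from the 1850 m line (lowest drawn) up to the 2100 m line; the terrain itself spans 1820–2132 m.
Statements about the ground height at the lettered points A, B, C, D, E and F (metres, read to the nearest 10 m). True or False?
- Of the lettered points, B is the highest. False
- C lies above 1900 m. True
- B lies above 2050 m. False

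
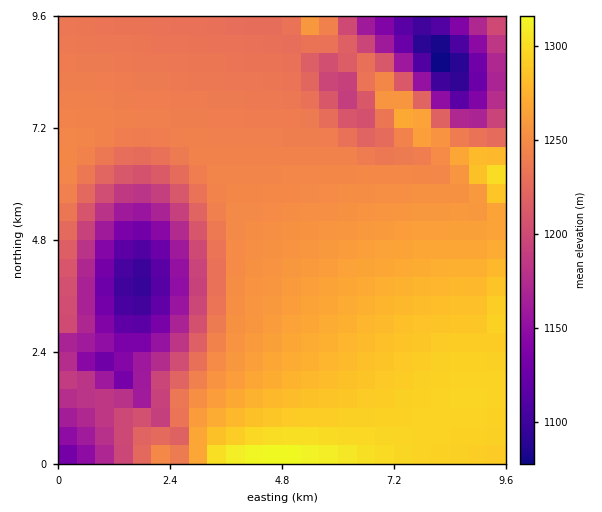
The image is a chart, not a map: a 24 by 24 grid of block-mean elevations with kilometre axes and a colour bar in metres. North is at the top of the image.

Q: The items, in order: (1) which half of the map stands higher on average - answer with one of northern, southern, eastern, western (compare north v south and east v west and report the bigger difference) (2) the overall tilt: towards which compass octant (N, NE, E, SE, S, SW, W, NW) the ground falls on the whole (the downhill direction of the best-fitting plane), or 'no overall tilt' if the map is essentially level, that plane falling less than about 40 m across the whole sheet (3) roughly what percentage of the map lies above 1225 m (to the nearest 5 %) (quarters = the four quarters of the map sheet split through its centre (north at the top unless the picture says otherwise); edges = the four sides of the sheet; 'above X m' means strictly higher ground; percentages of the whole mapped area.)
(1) On average the eastern half of the map is the higher ground.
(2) The general tilt is down to the north-west (the land rises towards the south-east).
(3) Roughly 70 % of the ground is higher than 1225 m.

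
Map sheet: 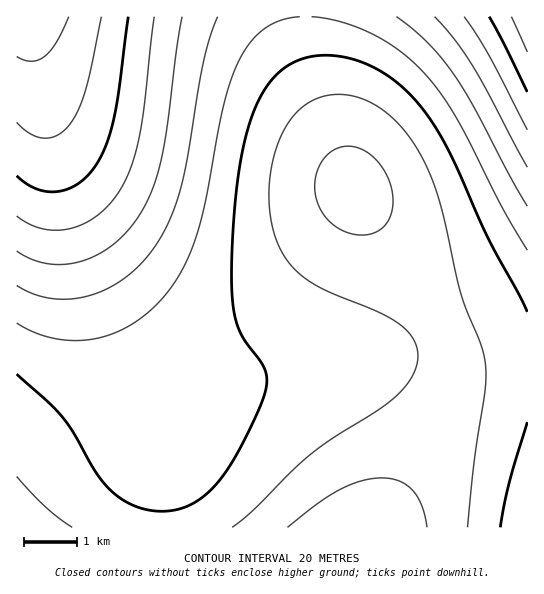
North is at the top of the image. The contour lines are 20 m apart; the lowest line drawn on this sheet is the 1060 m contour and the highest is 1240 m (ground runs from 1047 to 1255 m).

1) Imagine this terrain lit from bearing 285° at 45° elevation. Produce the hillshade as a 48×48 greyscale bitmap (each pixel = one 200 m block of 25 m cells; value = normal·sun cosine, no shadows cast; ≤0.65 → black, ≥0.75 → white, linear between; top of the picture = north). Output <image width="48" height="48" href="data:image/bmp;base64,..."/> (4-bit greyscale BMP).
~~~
<image width="48" height="48" href="data:image/bmp;base64,Qk32BAAAAAAAAHYAAAAoAAAAMAAAADAAAAABAAQAAAAAAIAEAAATCwAAEwsAABAAAAAAAAAAAAAAABEREQAiIiIAMzMzAERERABVVVUAZmZmAHd3dwCIiIgAmZmZAKqqqgC7u7sAzMzMAN3d3QDu7u4A////AIiIiIiIiZmaqru7u7u7qqmYiHd2ZlVVVYiIiIiIiJmaqru7u7u7uqqZiHd2ZmVVVYiHiIiIiJmaqqu7u7u7uqqZiId3ZmVVVYh3d4iIiJmZqqq7u7u7uqqZmIh3dmZVVYd3d4iIiImZqqqru7u7uqqpmYiHdmZVVXd3d4iIiImZmqqqu7u7uqqpmYiHd2ZlVXd3eIiIiImZmaqqqru6qqqpmZiId3ZmVXeIiIiIiIiZmaqqqqqqqqqqmZmIh3ZmVYiIiIiIiIiZmZqqqqqqqqqqmZmIh3dmVYiIiIiIiIiZmZmqqqqqqqqqqZmYiHd2ZYiIiIiIiImZmZmZqqqqqqqqqZmZiId2ZoiIiIiIiJmZmZmZmaqqqqqqqpmZiId2ZoiIiIiJmZmZmZmZmZmaqqqqqpmZmIh3ZoiIiImZmZmZmZmZmZmZmaqqqpmZmIh3ZoiIiZmZmZmZmZmZmZmZmZqqqpmZmIh3ZoiImZmZmZmZmZmZmZmZmZmZqZmZmIh3doiJmZmZmZmZmZmZmZmZmZmZmZmZmIh3doiJmZmqqqqqmZmZmZmZmZmZmZmZmIh3doiJmZqqqqqqqZmZmZmZmZmZmZmZiIh3doiJmaqqqqqqqqmZmZmZmZmZmZmYiIh3doiZmqqqqqqqqqqpmZmZmZmZmZmIiId3ZoiZmqqqu7u7qqqqqZmZmZmZmIiIiHd3ZoiZmqq7u7u7u6qqqpmZmZmYiIiIh3d3ZoiZmqq7u7u7u7qqqqqZmZmIiIiId3d2ZoiZqqu7u7u7u7u6qqqpmZmIiIh3d3dmZoiZqqu7vMzMu7u7uqqpmZmIiHd3d2ZmZoiZqru7zMzMzLu7u6qqmZmIh3d3dmZmZoiZqru8zMzMzMy7u7qqmZmIh3d2ZmZmVYiZqru8zMzMzMzLu7uqqZmId3dmZmZVVYiZqru8zMzMzMzMu7uqqZmId3ZmZlVVVYiZqrvMzM3d3MzMy7u6qZmId3ZmZVVVVYiZqrvMzN3d3dzMzLu6qpmId3ZmVVVVVYiZqrvMzN3d3d3MzLu6qpmId2ZlVVVVRIiZqrvMzd3d3d3MzMu7qpmId2ZlVVVERIiZqrvMzd3d3d3MzMu7qpmId2ZlVVRERIiZq7vMzd3d3d3MzMu7qpmId2ZlVVRERIiZq7vMzd3d3d3MzMu7qpmId2ZlVURERIiaq7zMzd3d3d3MzMu7qpmId2ZlVURERIiaq7zMzd3d3d3MzLu6qpmId2ZlVURERIiaq7zM3d3d3dzMzLu6qpmId2ZlVURERIiaq7zM3d3d3czMy7u6qpmId2ZlVUREQ4maq7zM3d3d3czMy7uqqZmId3ZlVUREQ4mau8zM3d3d3MzMu7uqqZmId3ZlVVREQ5mqu8zM3d3dzMzLu7qqqZmId3ZmVVREQ5mqu8zN3d3dzMzLu7qqmZiId3ZmVVREQ5mqu8zN3d3czMy7u6qqmZiId3ZmVVREQ5mrvMzN3d3czMu7uqqpmZiId3ZmZVVERJqrvMzd3d3czMu7qqqZmYiId3ZmZVVERA=="/>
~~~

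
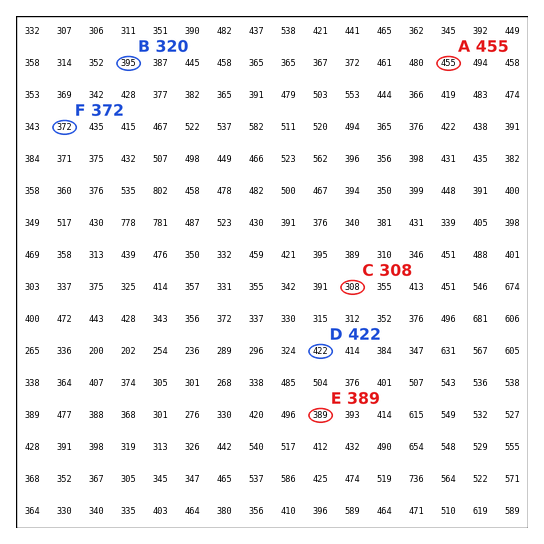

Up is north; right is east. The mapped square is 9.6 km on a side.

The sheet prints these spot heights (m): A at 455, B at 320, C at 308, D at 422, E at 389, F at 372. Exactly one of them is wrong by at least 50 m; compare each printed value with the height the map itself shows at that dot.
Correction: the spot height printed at B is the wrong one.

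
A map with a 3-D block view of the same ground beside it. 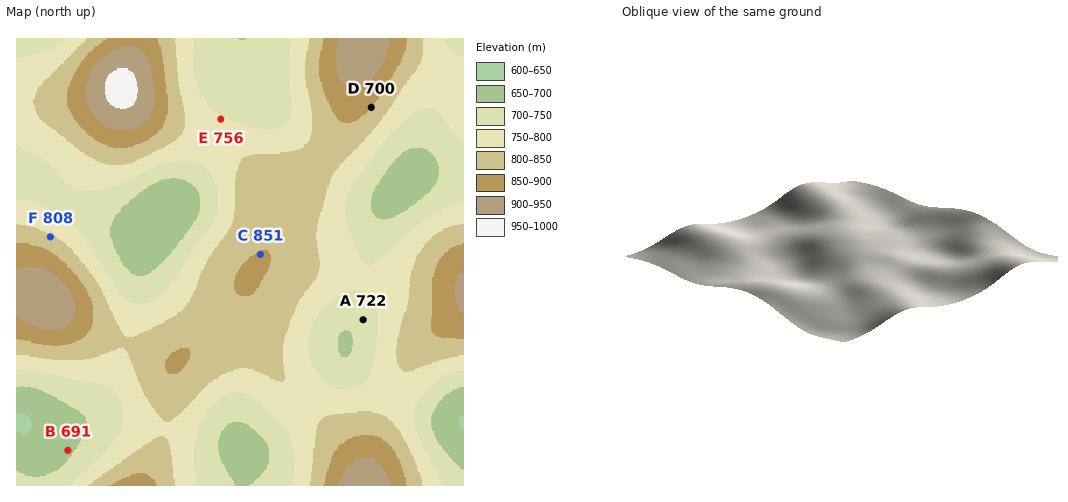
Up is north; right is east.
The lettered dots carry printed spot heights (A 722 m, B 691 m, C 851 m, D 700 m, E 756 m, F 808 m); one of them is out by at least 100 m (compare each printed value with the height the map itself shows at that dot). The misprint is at D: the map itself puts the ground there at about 850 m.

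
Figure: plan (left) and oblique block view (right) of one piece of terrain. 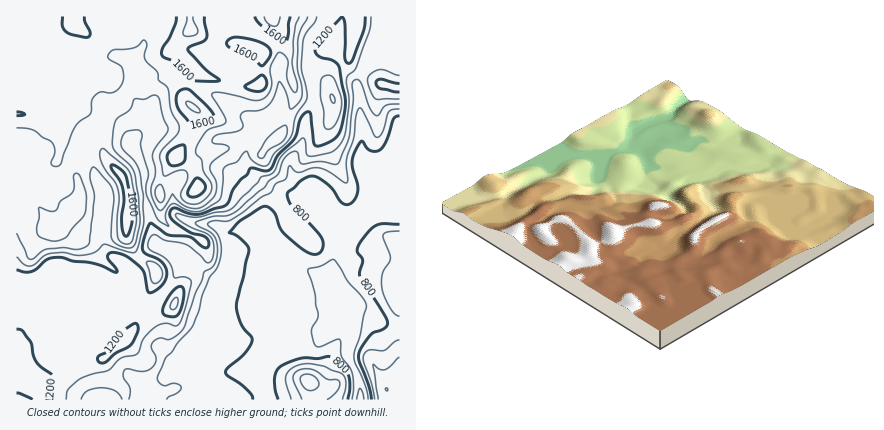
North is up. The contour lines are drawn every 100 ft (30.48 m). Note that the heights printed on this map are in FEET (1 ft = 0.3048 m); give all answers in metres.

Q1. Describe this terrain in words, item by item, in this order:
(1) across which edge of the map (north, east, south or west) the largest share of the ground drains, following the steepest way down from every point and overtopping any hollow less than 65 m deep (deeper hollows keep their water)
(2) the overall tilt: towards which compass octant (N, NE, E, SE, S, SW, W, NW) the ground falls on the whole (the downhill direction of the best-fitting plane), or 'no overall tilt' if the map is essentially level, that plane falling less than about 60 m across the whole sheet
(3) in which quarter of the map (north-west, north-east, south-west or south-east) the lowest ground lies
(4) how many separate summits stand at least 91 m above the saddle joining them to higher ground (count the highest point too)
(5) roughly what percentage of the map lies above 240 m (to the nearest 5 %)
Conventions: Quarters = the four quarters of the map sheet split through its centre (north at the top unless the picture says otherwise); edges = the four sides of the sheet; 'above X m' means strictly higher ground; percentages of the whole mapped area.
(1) Most of the ground drains across the southern edge.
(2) Overall the map slopes down towards the south-east.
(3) The lowest ground is in the south-east quarter.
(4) There are 3 summits with 91 m or more of prominence.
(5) About 85 % of the map lies above 240 m.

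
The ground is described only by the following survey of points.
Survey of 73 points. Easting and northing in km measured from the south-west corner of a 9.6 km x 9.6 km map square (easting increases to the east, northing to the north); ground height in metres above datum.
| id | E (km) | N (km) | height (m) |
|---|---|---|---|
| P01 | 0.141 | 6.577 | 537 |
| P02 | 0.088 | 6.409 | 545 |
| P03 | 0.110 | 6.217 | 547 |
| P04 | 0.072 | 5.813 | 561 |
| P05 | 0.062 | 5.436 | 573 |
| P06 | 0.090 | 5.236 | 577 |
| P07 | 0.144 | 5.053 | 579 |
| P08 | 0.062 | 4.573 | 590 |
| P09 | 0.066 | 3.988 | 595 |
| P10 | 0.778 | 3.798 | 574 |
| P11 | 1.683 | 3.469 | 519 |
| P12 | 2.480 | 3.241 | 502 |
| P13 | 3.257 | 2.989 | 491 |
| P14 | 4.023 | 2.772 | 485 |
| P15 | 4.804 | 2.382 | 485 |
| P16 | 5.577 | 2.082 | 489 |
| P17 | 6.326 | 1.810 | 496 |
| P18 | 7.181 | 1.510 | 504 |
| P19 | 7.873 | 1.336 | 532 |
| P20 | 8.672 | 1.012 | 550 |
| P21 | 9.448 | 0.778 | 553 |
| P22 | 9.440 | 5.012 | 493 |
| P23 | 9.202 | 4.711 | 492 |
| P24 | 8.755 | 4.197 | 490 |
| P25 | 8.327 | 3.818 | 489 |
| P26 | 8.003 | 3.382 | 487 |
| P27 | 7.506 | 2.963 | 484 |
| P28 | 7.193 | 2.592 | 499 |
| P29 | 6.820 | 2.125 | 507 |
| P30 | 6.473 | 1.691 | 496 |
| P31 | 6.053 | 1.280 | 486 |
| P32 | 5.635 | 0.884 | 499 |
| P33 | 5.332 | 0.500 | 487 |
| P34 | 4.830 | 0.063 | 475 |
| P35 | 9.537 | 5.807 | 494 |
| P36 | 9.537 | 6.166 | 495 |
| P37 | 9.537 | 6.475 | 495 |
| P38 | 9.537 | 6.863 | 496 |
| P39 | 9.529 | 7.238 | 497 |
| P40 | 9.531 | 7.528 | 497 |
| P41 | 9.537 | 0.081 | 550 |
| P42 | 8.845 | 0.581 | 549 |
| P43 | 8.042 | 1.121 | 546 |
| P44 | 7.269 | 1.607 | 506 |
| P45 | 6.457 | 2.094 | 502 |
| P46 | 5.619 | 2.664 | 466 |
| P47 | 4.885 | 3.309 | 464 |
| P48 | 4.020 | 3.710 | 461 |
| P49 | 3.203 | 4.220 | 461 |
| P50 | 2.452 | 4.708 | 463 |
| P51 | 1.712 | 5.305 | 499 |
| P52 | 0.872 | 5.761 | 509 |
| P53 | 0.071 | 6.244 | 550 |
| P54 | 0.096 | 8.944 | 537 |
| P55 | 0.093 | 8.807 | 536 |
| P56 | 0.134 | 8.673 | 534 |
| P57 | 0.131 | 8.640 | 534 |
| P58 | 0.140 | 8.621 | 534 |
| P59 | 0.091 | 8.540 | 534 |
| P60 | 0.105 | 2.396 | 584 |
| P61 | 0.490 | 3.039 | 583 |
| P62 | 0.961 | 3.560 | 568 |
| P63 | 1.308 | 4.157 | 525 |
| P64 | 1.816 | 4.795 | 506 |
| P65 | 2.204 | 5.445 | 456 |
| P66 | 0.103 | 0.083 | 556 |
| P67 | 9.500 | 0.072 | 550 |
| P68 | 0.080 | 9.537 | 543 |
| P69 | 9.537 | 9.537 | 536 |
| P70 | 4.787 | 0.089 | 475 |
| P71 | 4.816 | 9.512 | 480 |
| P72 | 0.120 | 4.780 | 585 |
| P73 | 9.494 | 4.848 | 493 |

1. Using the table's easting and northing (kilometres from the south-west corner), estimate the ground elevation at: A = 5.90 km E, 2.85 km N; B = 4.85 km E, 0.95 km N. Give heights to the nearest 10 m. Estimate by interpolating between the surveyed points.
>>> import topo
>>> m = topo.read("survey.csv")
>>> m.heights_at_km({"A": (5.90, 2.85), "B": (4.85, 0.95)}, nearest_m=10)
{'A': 470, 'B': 490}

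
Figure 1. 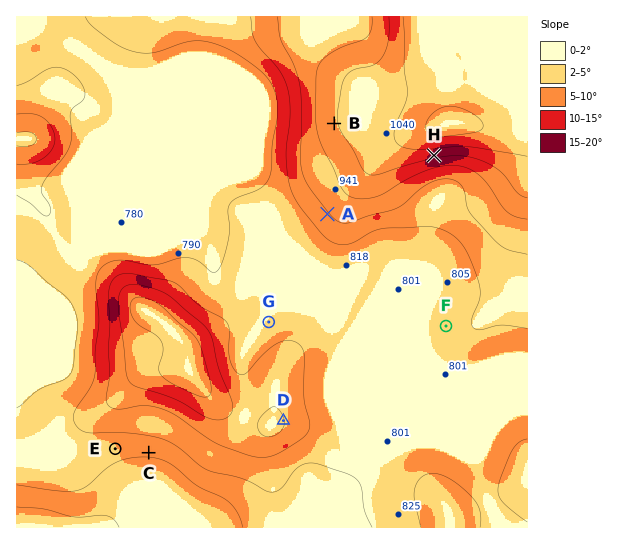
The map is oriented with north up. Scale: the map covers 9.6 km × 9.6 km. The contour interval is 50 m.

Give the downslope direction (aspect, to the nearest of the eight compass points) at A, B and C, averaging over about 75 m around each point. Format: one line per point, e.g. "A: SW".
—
A: SW
B: W
C: S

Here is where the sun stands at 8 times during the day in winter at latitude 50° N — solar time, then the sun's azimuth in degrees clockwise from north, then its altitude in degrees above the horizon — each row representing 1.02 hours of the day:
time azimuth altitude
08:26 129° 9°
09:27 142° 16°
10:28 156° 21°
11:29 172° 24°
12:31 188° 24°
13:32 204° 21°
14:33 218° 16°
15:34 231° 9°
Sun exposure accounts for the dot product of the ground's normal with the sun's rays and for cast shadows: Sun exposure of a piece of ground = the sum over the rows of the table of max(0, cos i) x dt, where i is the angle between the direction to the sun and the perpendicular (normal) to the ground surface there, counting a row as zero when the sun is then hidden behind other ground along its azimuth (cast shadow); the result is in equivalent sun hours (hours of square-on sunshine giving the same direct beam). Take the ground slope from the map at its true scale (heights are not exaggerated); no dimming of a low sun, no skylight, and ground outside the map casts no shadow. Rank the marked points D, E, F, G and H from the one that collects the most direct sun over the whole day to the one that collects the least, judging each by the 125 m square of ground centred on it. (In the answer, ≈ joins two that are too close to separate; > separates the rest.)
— H > E > D ≈ F ≈ G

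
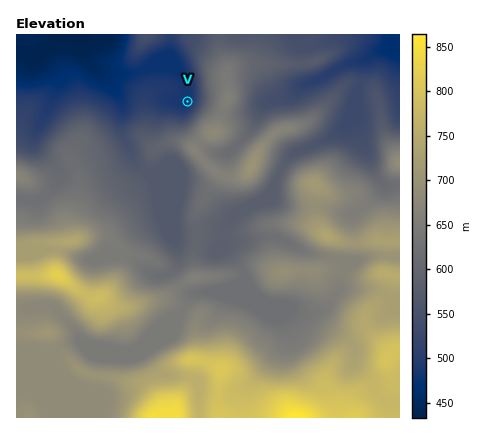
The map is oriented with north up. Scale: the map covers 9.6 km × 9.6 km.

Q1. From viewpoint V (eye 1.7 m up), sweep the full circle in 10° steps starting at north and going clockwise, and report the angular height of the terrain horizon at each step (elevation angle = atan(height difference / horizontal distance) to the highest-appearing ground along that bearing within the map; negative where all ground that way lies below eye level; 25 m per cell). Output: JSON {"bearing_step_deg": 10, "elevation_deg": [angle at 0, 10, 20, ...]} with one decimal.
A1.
{"bearing_step_deg": 10, "elevation_deg": [1.9, 3.1, 5.0, 6.9, 8.5, 9.7, 10.6, 11.1, 11.5, 11.9, 12.4, 12.8, 13.3, 13.5, 13.6, 13.1, 11.8, 10.3, 9.2, 8.2, 7.3, 6.4, 5.3, 3.9, 3.1, 2.5, 1.9, 1.1, 0.8, 0.7, 0.6, 0.7, 1.3, 1.7, 0.8, 0.8]}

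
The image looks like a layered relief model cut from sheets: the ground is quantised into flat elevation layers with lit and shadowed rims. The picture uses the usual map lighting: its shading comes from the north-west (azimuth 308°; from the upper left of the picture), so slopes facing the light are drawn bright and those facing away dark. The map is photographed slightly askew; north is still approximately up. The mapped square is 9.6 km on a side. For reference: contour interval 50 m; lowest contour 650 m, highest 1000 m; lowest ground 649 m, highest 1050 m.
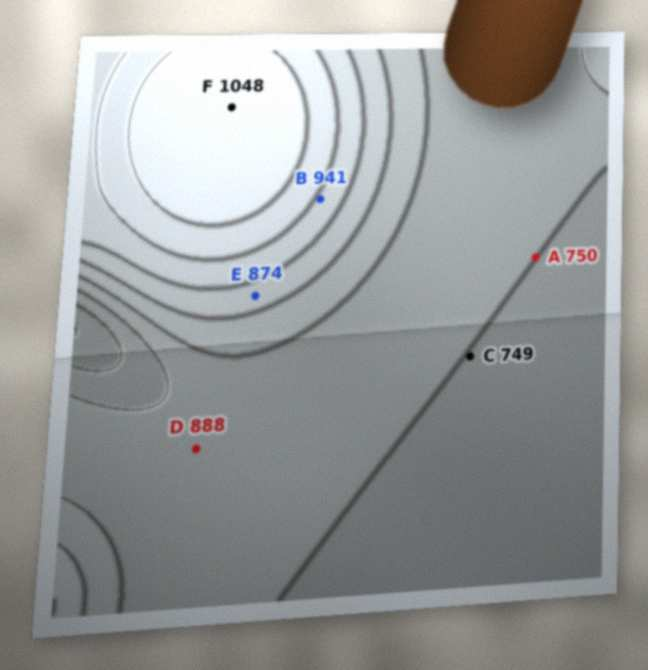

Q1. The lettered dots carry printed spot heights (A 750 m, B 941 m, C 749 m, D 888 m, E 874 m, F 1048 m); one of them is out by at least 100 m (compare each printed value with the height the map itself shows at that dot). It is D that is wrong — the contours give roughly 763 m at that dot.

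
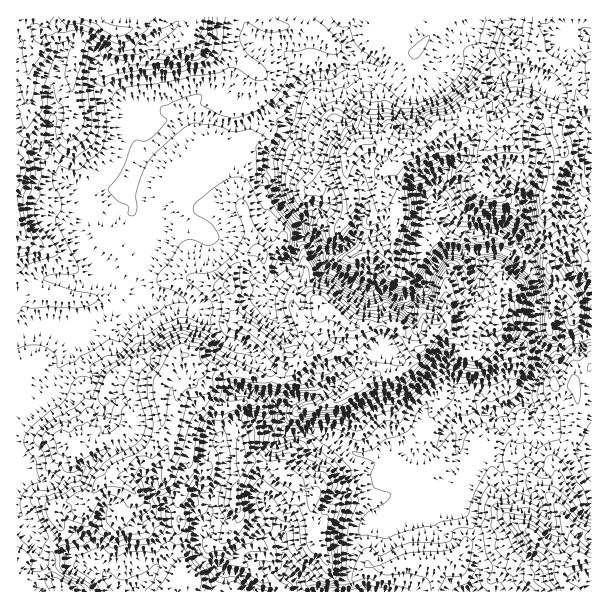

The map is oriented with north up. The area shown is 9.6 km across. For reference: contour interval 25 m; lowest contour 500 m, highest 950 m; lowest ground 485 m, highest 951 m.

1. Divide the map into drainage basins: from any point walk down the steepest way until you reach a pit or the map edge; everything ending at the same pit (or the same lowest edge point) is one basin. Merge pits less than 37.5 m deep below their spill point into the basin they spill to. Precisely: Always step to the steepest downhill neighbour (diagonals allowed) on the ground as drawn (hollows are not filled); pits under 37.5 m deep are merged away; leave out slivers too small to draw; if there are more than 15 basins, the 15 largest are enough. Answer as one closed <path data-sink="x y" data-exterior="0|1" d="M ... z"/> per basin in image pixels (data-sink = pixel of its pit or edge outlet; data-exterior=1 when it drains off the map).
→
<path data-sink="591 333" data-exterior="1" d="M536 16l-520 1 1 575 168 0 5-10-10-10 2-5 0-6-4-10 0-26 4 5 13 4 14 10 12-3 14-14 3-6 0-11-3-4-1-12 7-20 1-14 16 2 21 6 14 13 21 16-2 7 0 14 6 15 0 9 8 18 2 10 10 8 13 2 17-15 15 5 22-8 29 2 21-4 13-16 14-3 12 0 10 3 21-12 5 0 10 12 28 20-6 6-2 6 9 16 23-1 0-487-13-1-2-14-5-9-8-8-18-10-8-8-3-19z"/><path data-sink="366 591" data-exterior="1" d="M242 460l-1 14-7 20 1 12 3 4 0 11-14 18-1 6 10 14 18 9 10 10 9 4 14 10 150-1 0-25-11-4-18 0-22 8-15-5-17 15-9 0-7-3-7-7-2-10-7-14-1-13-5-8-1-21 2-7-21-16-14-13-21-6z"/><path data-sink="473 591" data-exterior="1" d="M530 532l-5 0-21 12-10-3-21 1-9 6-6 11-23 3-2 2 3 8-2 19 133 1-7-19 8-9-28-20z"/><path data-sink="257 591" data-exterior="1" d="M179 524l-1 27 4 10 0 6-2 5 10 10-4 6 0 4 97-1-13-9-9-4-15-13-13-6-10-14 1-7-6 4-9 2-8-8-19-6z"/><path data-sink="591 36" data-exterior="1" d="M591 16l-54 0-2 8 3 30 8 8 14 6 12 12 5 9 2 14 13-1z"/>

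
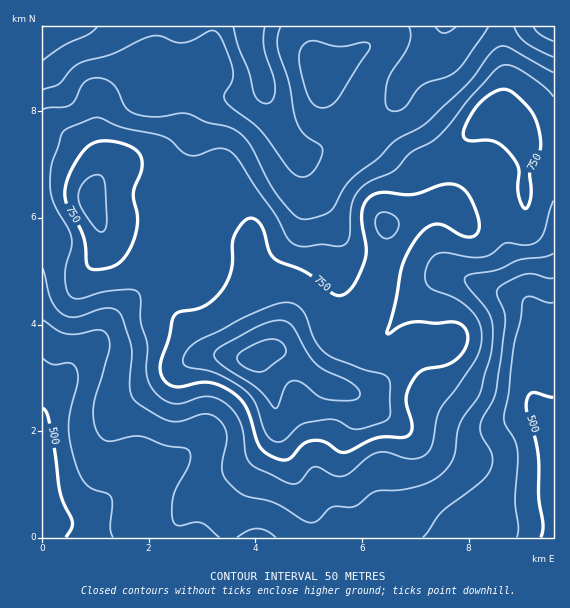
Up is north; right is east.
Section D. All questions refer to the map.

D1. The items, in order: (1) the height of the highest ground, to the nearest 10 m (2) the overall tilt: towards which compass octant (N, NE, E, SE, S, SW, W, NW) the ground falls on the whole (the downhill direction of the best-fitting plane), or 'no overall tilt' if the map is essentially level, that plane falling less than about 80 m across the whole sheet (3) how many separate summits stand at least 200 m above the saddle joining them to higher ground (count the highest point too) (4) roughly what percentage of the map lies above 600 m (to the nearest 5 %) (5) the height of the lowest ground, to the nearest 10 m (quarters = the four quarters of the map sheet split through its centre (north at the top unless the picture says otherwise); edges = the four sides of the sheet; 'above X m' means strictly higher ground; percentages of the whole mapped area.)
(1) The highest point reaches roughly 920 m.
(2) On the whole the map has no overall tilt.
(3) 1 summit rises at least 200 m above its surroundings.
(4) Ground above 600 m makes up about 80 % of the sheet.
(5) The lowest ground is at about 460 m.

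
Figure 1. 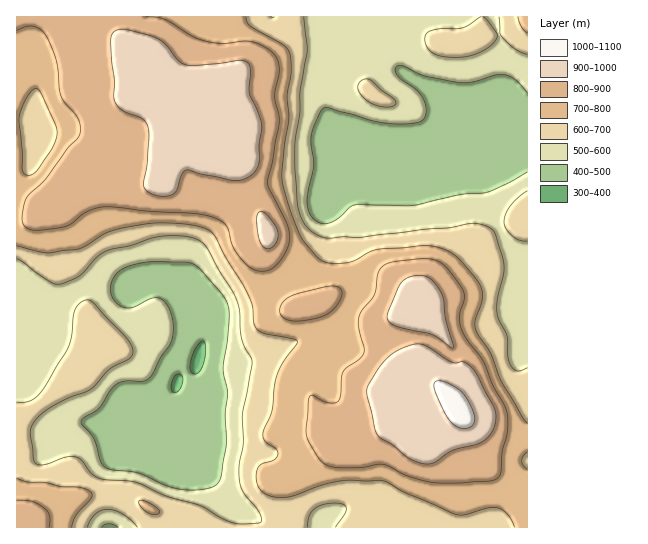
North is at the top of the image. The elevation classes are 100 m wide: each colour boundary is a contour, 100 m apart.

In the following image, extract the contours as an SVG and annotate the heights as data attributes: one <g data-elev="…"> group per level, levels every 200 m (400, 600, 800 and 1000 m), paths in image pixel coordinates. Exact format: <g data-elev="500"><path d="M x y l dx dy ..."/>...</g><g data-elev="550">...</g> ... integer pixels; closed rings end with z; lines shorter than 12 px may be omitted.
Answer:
<g data-elev="400"><path d="M173 392l-2-5 2-8 4-5 4 0 2 5-2 8-4 5z"/><path d="M195 374l-3-1-2-3 1-11 6-13 6-5 3 6-1 12-4 11z"/></g><g data-elev="600"><path d="M87 527l4-8 4-5 6-3 6-2 8 2 8 3 14 13"/><path d="M307 527l2-12 6-7 11-4 15 0 4 2 1 4-11 17"/><path d="M527 368l-6 3-4 0-5-4-3-7-2-23-8-18-2-9 1-13 6-23 0-11-9-29-5-6-9-4-10-1-22 5-24 1-64 8-18 0-14 1-14-4-11-11-6-18-3-48 0-18 5-26 0-23 7-39-3-34"/><path d="M17 259l33 23 9 2 20-8 17-18 9-6 28-7 19-7 15-2 18 0 12 3 8 6 31 53 3 12 3 29 10 22-9 52 0 30-4 20 0 12 3 15 17 21 2 7 0 4-18 2-10-1-12-5-20-12-35-10-28-13-39-5-7-4-10-13-7-4-10 0-22 8-5 0-4-3-4-31 2-6 5-7 9-8 11-6 33-14 19-20 19-11 5-5-1-7-5-9-37-38-4 0-4 2-7 7-2 8-2 20-2 9-26 44-12 10-6 2-8 0"/><path d="M527 191l-8 6-9 9-4 8-2 8 2 7 7 8 6 3 8 1"/><path d="M379 106l12 1 4-2 1-3-3-4-12-8-10-10-4-1-5 1-4 6 2 7 7 8z"/><path d="M481 17l-19 11-21 1-12 3-4 6 2 9 8 7 16 3 18-1 15-6 9-7 4-8-10-15z"/><path d="M499 17l1 16 2 4 13 12 12 5"/></g><g data-elev="800"><path d="M49 527l0-12-4-7-12-6-16-2"/><path d="M430 482l32 1 28-2 8-3 3-7 1-18 5-19 1-15-3-12-12-21-9-24-17-23-6-10-2-14 6-18-3-8-19-25-9-4-11-1-32 3-6 3-5 4-3 6-3 20-12 15-3 8 0 11 5 20-1 5-4 5-16 12-2 7 0 17-3 6-4 2-5 0-16-8-3 1-2 5-2 30 2 10 9 14 5 7 5 3 10 3 20 0 26-4 23 11z"/><path d="M291 321l19-1 17-6 7-5 5-7 3-7-1-5-4-4-8 0-30 7-10 4-7 6-2 8 3 7z"/><path d="M17 31l9-4 7-1 6 3 7 6 10 26 5 34 4 8 12 14 4 12-3 9-11 11-22 30-19 19-4 19 0 5 3 4 4 3 6 1 28-3 8-3 16-13 18-4 97 8 15 4 8 6 3 5 6 19 15 18 10 4 11-1 7-5 6-9 5-9 2-9-3-15-20-40 12-61-4-25 4-26-2-13-7-8-15-7-10-2-23 2-15-1-14-6-28-17-19-2"/></g><g data-elev="1000"><path d="M458 427l9 1 6-3 2-7-4-11-5-10-7-7-13-8-9-1-3 2 0 4 8 20 8 14z"/></g>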